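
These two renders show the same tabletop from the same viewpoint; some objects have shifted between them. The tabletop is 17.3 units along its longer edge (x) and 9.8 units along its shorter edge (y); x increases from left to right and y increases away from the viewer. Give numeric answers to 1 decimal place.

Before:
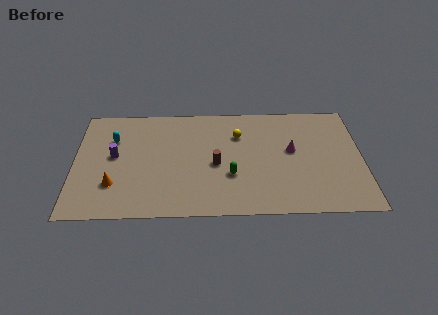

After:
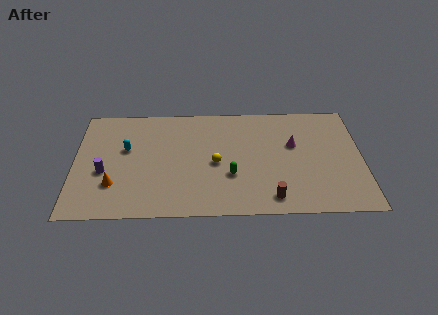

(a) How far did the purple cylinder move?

1.5

From (2.4, 5.3) to (1.8, 3.9), the purple cylinder covered √(0.6² + 1.4²) ≈ 1.5 units.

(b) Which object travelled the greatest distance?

the brown cylinder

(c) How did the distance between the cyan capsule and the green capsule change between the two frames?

-1.1

Before: roughly 7.9 units apart; after: 6.8. That's 1.1 units closer together.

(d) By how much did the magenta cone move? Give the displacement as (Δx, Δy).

(0.1, 0.5)

The magenta cone was at about (13.1, 5.5) and moved to about (13.2, 6.0).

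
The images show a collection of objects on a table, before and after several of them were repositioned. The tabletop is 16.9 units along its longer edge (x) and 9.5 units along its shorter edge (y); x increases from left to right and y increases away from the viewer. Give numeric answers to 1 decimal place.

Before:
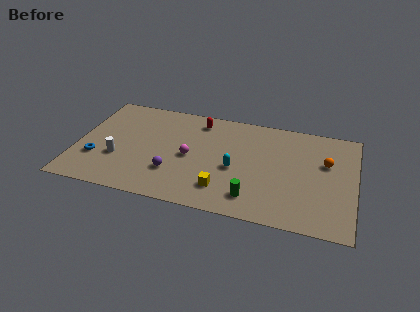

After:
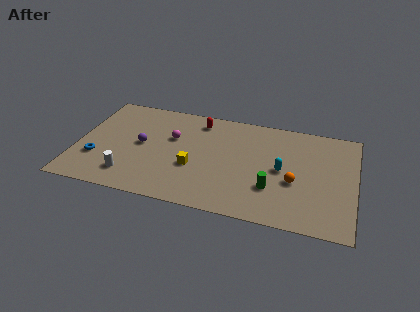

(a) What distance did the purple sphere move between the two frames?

3.0

From (6.0, 2.8) to (3.9, 4.9), the purple sphere covered √(2.1² + 2.1²) ≈ 3.0 units.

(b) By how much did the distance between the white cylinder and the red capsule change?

+0.6

Before: roughly 6.6 units apart; after: 7.2. That's 0.6 units further apart.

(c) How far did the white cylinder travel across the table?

1.6

The white cylinder moved from about (2.6, 3.3) to (3.4, 1.9), a distance of √(0.8² + 1.4²) ≈ 1.6.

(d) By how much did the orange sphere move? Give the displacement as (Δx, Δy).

(-1.8, -2.2)

The orange sphere started near (15.1, 6.0) and ended near (13.3, 3.8).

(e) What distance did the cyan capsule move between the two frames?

2.9

From (9.7, 4.1) to (12.5, 4.7), the cyan capsule covered √(2.8² + 0.6²) ≈ 2.9 units.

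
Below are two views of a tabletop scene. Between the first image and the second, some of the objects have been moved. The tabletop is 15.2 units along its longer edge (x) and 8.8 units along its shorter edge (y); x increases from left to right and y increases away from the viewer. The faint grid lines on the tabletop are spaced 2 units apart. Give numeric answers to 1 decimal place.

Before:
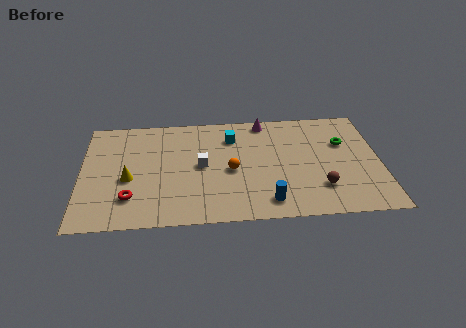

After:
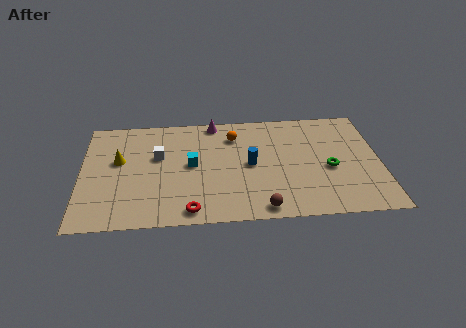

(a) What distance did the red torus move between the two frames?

3.2

The red torus moved from about (2.5, 2.2) to (5.5, 1.0), a distance of √(3.0² + 1.2²) ≈ 3.2.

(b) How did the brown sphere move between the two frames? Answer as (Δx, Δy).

(-3.0, -1.4)

The brown sphere was at about (12.1, 2.3) and moved to about (9.1, 0.9).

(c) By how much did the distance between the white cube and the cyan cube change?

-0.8

They were about 2.7 units apart before and 1.9 after — 0.8 units closer together.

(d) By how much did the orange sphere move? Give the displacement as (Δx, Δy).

(0.2, 2.8)

The orange sphere started near (7.6, 4.0) and ended near (7.8, 6.8).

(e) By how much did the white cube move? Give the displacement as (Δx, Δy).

(-2.2, 0.9)

From the two frames, the white cube sits at roughly (6.1, 4.5) before and (3.9, 5.4) after.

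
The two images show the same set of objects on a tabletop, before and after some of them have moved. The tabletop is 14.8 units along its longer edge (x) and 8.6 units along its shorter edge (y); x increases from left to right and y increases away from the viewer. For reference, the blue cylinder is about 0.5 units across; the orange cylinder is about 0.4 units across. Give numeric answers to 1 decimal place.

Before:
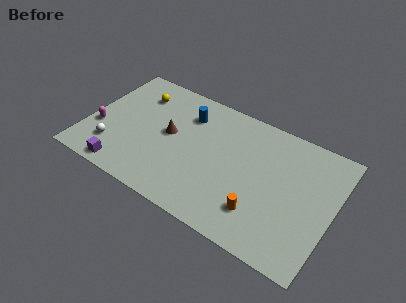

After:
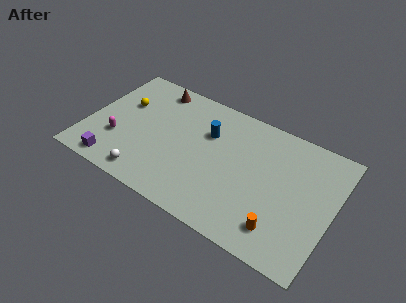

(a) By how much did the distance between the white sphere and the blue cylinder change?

-0.3

The distance was about 5.9 in the first image and 5.6 in the second, so they moved 0.3 units closer together.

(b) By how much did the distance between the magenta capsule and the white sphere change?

+1.3

The distance was about 1.4 in the first image and 2.7 in the second, so they moved 1.3 units further apart.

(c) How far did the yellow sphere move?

1.3

From (2.6, 6.6) to (1.9, 5.5), the yellow sphere covered √(0.7² + 1.1²) ≈ 1.3 units.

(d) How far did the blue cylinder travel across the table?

1.6

From (5.7, 6.5) to (7.1, 5.8), the blue cylinder covered √(1.4² + 0.7²) ≈ 1.6 units.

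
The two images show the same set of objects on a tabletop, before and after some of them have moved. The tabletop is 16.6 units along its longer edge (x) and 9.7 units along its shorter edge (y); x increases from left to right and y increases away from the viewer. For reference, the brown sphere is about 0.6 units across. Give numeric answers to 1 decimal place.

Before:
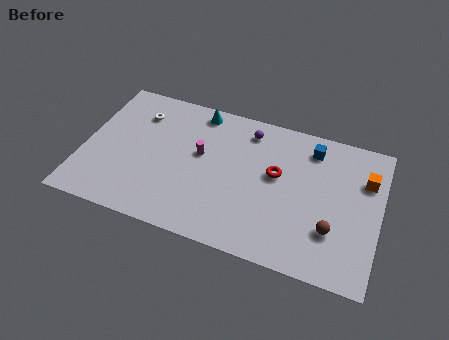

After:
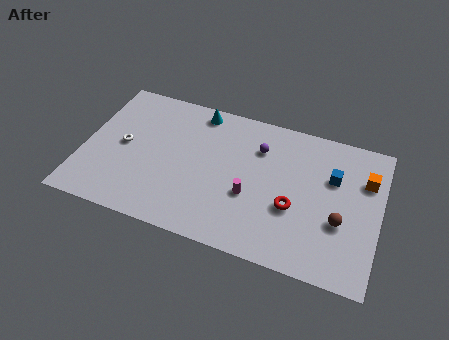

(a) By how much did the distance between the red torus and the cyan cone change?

+2.0

The distance was about 5.6 in the first image and 7.6 in the second, so they moved 2.0 units further apart.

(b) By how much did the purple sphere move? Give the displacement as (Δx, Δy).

(0.7, -1.0)

The purple sphere was at about (9.0, 8.1) and moved to about (9.7, 7.1).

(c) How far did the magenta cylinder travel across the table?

3.6

The magenta cylinder moved from about (6.5, 5.6) to (9.5, 3.7), a distance of √(3.0² + 1.9²) ≈ 3.6.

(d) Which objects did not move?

the orange cube and the cyan cone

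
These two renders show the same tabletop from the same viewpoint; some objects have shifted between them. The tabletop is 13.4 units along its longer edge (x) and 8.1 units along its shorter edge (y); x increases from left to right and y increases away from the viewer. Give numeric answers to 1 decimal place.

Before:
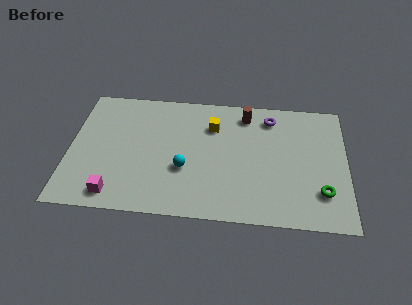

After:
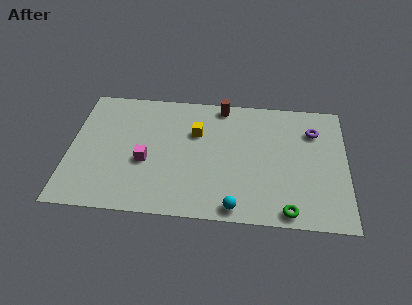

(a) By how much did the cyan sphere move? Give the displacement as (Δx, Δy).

(2.5, -2.2)

From the two frames, the cyan sphere sits at roughly (5.6, 3.0) before and (8.1, 0.8) after.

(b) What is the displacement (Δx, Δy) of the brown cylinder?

(-1.2, 0.5)

From the two frames, the brown cylinder sits at roughly (8.5, 6.8) before and (7.3, 7.3) after.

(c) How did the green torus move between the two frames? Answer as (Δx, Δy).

(-1.6, -1.3)

The green torus started near (12.2, 2.1) and ended near (10.6, 0.8).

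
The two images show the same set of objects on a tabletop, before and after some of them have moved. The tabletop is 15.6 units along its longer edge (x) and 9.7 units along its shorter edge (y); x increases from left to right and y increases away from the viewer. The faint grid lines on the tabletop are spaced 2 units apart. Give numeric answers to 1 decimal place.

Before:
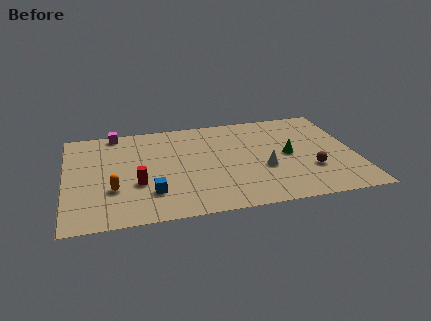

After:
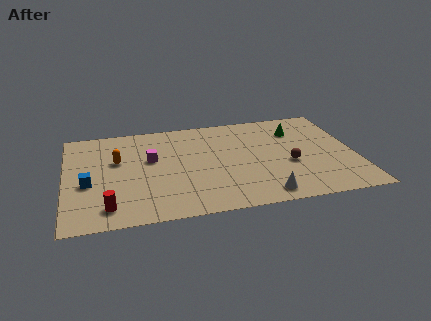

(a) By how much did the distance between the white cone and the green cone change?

+4.6

The distance was about 1.8 in the first image and 6.4 in the second, so they moved 4.6 units further apart.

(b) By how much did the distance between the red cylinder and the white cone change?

+1.4

Before: roughly 6.8 units apart; after: 8.2. That's 1.4 units further apart.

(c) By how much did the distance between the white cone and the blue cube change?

+3.4

They were about 6.2 units apart before and 9.6 after — 3.4 units further apart.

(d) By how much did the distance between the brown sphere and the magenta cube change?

-4.2

They were about 11.8 units apart before and 7.6 after — 4.2 units closer together.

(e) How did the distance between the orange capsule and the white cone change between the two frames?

+0.9

They were about 8.1 units apart before and 9.0 after — 0.9 units further apart.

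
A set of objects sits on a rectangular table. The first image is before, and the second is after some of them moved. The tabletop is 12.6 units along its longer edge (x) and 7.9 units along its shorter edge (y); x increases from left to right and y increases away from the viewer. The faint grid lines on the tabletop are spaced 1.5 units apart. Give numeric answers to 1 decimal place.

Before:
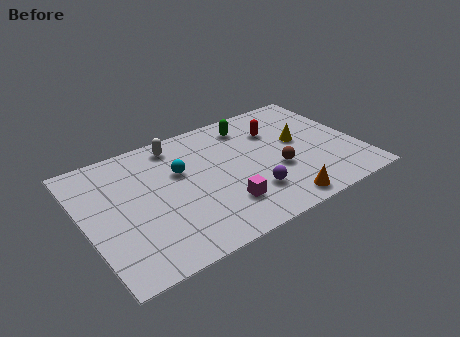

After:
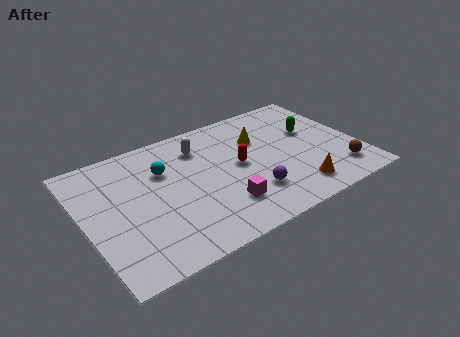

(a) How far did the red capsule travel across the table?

2.5

From (9.1, 5.6) to (7.1, 4.1), the red capsule covered √(2.0² + 1.5²) ≈ 2.5 units.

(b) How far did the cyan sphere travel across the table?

0.8

From (4.5, 5.0) to (3.8, 5.4), the cyan sphere covered √(0.7² + 0.4²) ≈ 0.8 units.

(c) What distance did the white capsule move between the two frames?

1.2

From (4.6, 6.8) to (5.6, 6.1), the white capsule covered √(1.0² + 0.7²) ≈ 1.2 units.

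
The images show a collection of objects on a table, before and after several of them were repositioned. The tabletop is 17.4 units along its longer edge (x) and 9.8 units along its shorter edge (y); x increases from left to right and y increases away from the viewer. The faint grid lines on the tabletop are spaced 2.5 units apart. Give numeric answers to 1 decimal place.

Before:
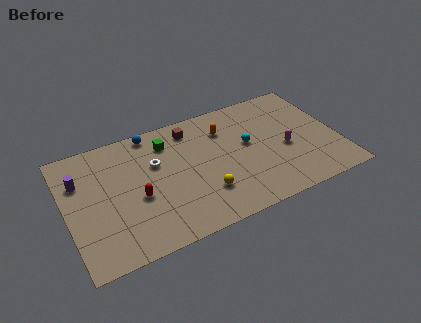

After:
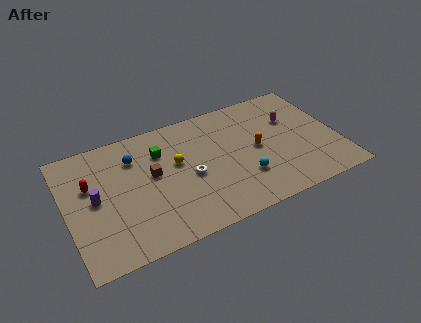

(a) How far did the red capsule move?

3.5

From (4.4, 4.1) to (1.6, 6.2), the red capsule covered √(2.8² + 2.1²) ≈ 3.5 units.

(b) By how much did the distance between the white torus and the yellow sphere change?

-2.9

Before: roughly 4.5 units apart; after: 1.6. That's 2.9 units closer together.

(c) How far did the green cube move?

0.8

From (6.7, 7.7) to (6.2, 7.1), the green cube covered √(0.5² + 0.6²) ≈ 0.8 units.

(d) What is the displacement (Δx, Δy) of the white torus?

(2.0, -1.9)

The white torus was at about (5.8, 6.3) and moved to about (7.8, 4.4).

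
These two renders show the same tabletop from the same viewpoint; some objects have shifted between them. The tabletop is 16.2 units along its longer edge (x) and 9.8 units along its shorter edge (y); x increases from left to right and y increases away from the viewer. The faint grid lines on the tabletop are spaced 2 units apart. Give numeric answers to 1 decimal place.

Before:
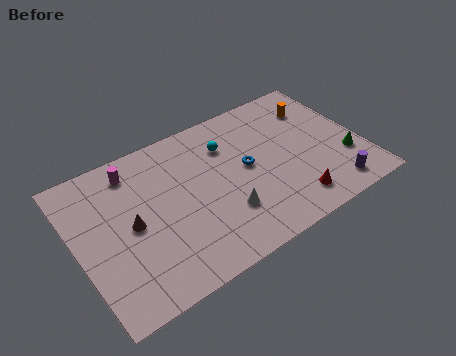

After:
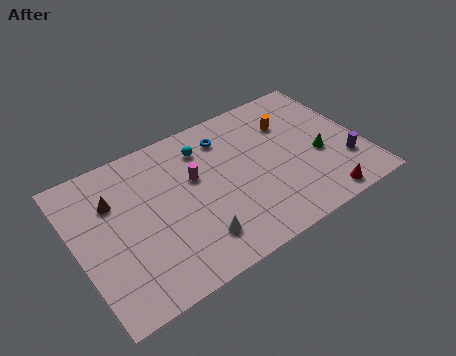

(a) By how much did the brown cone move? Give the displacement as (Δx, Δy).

(-0.7, 2.0)

The brown cone was at about (3.0, 4.8) and moved to about (2.3, 6.8).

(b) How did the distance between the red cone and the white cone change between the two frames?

+3.2

The distance was about 3.9 in the first image and 7.1 in the second, so they moved 3.2 units further apart.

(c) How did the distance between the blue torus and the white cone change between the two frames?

+3.4

Before: roughly 2.9 units apart; after: 6.3. That's 3.4 units further apart.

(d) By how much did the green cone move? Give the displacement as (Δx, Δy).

(-1.4, 0.9)

From the two frames, the green cone sits at roughly (15.1, 3.1) before and (13.7, 4.0) after.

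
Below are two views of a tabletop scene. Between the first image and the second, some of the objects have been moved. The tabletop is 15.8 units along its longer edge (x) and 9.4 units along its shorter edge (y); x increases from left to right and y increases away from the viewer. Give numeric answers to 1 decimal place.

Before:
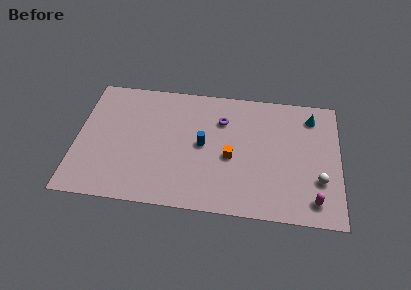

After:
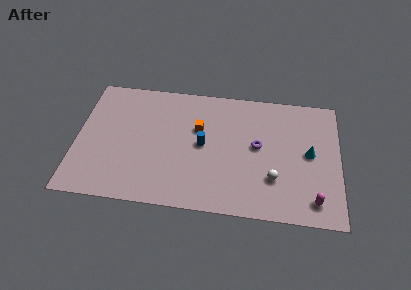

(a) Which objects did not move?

the magenta capsule and the blue cylinder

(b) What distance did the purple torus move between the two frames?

2.8

The purple torus was near (8.7, 6.8) before and (10.9, 5.1) after, so it travelled √(2.2² + 1.7²) ≈ 2.8 units.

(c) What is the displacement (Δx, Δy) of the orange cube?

(-2.0, 1.9)

The orange cube was at about (9.3, 4.1) and moved to about (7.3, 6.0).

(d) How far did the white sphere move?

2.7

The white sphere moved from about (14.6, 3.0) to (11.9, 2.8), a distance of √(2.7² + 0.2²) ≈ 2.7.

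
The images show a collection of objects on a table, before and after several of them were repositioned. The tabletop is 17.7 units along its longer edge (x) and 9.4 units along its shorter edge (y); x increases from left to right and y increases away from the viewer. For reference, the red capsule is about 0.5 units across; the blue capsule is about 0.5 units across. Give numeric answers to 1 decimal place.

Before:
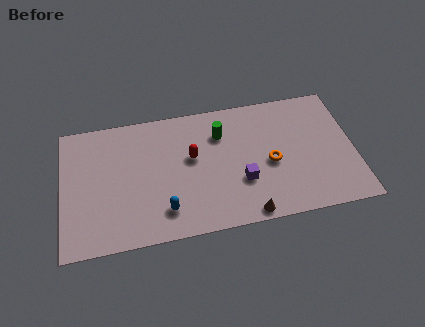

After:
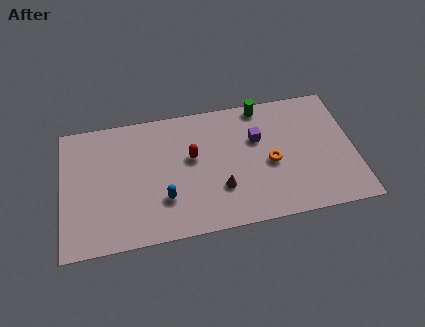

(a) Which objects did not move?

the red capsule and the orange torus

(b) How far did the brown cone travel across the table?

2.6

From (11.0, 0.8) to (9.5, 2.9), the brown cone covered √(1.5² + 2.1²) ≈ 2.6 units.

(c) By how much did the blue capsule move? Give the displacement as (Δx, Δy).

(0.0, 0.8)

The blue capsule was at about (6.1, 2.0) and moved to about (6.1, 2.8).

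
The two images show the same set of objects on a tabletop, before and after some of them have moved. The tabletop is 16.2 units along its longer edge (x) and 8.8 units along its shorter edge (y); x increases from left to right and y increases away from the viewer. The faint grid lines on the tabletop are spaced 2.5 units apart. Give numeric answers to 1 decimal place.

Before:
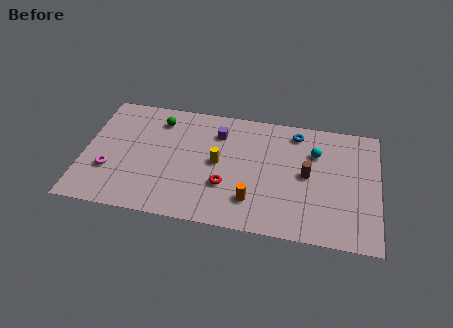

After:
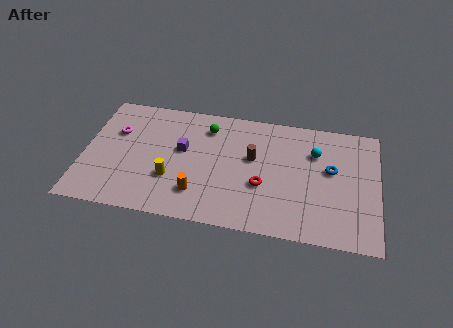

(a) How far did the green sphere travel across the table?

2.7

From (4.0, 7.1) to (6.7, 7.0), the green sphere covered √(2.7² + 0.1²) ≈ 2.7 units.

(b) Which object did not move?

the cyan sphere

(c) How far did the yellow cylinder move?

3.0

From (7.4, 4.5) to (4.9, 2.9), the yellow cylinder covered √(2.5² + 1.6²) ≈ 3.0 units.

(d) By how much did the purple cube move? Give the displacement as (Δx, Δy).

(-1.9, -1.6)

The purple cube was at about (7.3, 6.7) and moved to about (5.4, 5.1).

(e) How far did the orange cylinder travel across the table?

3.0

The orange cylinder was near (9.4, 2.1) before and (6.4, 2.1) after, so it travelled √(3.0² + 0.0²) ≈ 3.0 units.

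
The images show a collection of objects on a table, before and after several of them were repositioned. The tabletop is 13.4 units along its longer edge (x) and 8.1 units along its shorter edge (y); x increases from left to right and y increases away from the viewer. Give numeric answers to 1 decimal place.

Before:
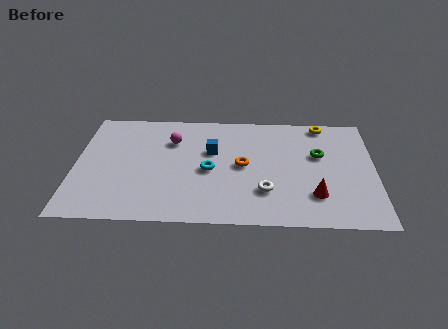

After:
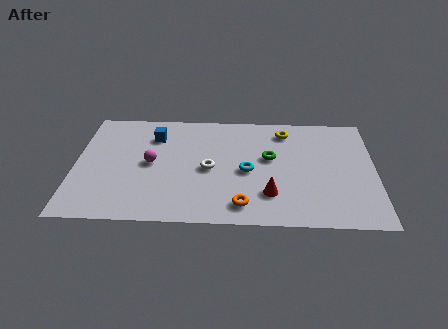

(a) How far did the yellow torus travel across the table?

1.8

The yellow torus was near (11.1, 7.3) before and (9.4, 6.7) after, so it travelled √(1.7² + 0.6²) ≈ 1.8 units.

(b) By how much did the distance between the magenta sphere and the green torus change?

-1.3

They were about 6.6 units apart before and 5.3 after — 1.3 units closer together.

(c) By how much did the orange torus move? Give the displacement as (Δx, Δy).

(0.0, -2.8)

From the two frames, the orange torus sits at roughly (7.5, 4.1) before and (7.5, 1.3) after.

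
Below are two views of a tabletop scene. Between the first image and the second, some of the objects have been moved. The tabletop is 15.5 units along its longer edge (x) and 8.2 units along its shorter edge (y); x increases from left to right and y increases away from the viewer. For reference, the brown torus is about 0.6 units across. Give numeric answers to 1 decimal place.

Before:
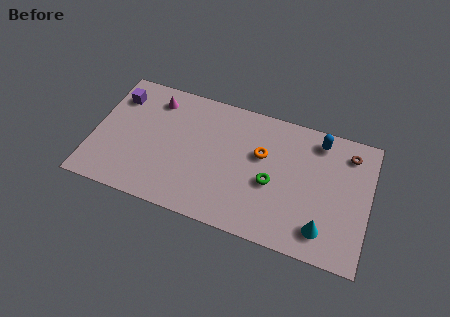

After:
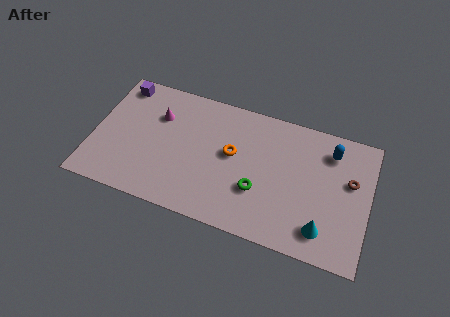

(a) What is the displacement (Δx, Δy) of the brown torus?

(0.2, -1.7)

The brown torus was at about (14.2, 6.7) and moved to about (14.4, 5.0).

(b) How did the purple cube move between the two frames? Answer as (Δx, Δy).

(0.1, 0.8)

The purple cube started near (1.1, 6.3) and ended near (1.2, 7.1).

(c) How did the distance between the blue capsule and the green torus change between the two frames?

+1.1

The distance was about 4.2 in the first image and 5.3 in the second, so they moved 1.1 units further apart.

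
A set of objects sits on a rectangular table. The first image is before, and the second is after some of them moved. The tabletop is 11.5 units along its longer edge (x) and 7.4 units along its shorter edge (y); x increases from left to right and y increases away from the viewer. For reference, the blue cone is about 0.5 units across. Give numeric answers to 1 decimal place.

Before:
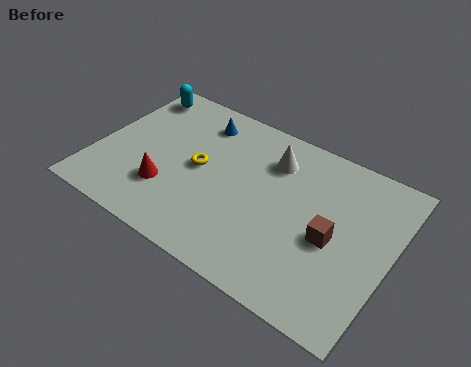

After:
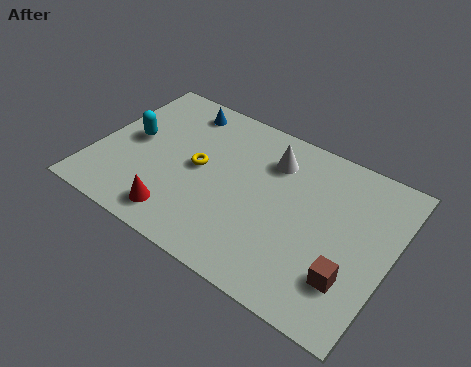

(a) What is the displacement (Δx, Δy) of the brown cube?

(0.9, -1.3)

The brown cube was at about (9.3, 3.3) and moved to about (10.2, 2.0).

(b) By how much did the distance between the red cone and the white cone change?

+0.3

The distance was about 5.0 in the first image and 5.3 in the second, so they moved 0.3 units further apart.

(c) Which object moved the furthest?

the cyan capsule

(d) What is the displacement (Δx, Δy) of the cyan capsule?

(0.4, -2.4)

From the two frames, the cyan capsule sits at roughly (0.9, 6.3) before and (1.3, 3.9) after.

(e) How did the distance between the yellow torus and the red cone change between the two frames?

+0.7

The distance was about 1.9 in the first image and 2.6 in the second, so they moved 0.7 units further apart.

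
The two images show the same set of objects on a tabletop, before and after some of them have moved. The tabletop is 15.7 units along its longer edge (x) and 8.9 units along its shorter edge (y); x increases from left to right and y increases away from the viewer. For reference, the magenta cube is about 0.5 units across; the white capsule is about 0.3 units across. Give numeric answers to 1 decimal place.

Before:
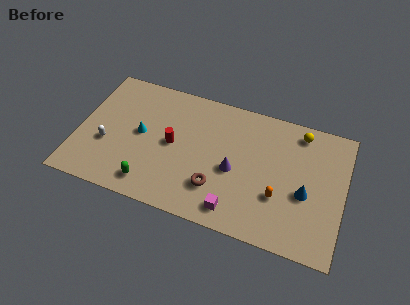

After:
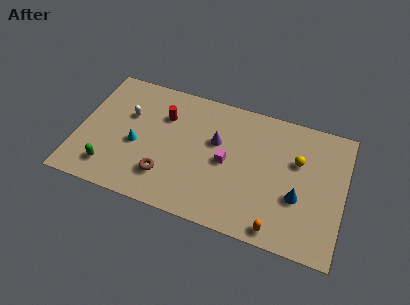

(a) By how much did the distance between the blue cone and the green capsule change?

+1.9

The distance was about 9.2 in the first image and 11.1 in the second, so they moved 1.9 units further apart.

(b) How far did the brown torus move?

3.0

The brown torus moved from about (8.4, 2.4) to (5.4, 2.2), a distance of √(3.0² + 0.2²) ≈ 3.0.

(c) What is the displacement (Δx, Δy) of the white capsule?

(1.0, 2.4)

The white capsule was at about (1.8, 3.3) and moved to about (2.8, 5.7).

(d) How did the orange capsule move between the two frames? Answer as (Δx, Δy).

(0.1, -2.1)

From the two frames, the orange capsule sits at roughly (12.0, 3.0) before and (12.1, 0.9) after.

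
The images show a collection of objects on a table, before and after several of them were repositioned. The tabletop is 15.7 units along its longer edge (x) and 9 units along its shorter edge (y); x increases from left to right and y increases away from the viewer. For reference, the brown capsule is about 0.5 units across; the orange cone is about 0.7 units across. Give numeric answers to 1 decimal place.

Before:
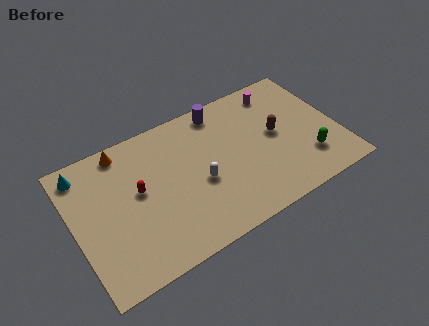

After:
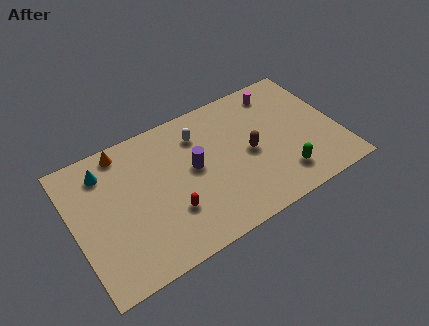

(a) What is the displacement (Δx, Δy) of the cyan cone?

(1.2, -0.5)

The cyan cone started near (0.9, 7.7) and ended near (2.1, 7.2).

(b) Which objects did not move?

the orange cone and the magenta cylinder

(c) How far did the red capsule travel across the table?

2.7

From (3.8, 5.0) to (5.4, 2.8), the red capsule covered √(1.6² + 2.2²) ≈ 2.7 units.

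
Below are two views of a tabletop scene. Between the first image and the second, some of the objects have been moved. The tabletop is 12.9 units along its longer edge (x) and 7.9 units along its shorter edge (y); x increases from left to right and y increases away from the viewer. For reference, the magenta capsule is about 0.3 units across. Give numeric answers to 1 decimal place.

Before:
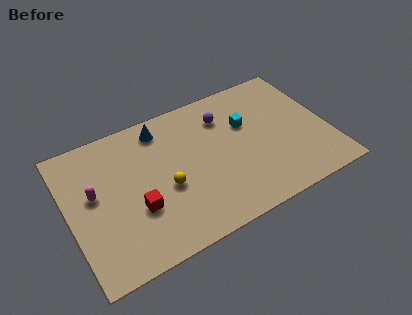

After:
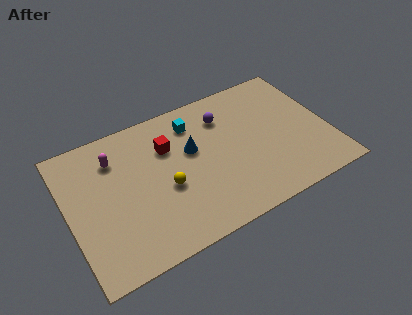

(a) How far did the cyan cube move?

2.8

The cyan cube was near (9.0, 5.1) before and (6.5, 6.3) after, so it travelled √(2.5² + 1.2²) ≈ 2.8 units.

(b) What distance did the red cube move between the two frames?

3.3

The red cube was near (3.2, 2.8) before and (5.1, 5.5) after, so it travelled √(1.9² + 2.7²) ≈ 3.3 units.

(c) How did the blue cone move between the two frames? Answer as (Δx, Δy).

(1.3, -1.9)

The blue cone started near (4.9, 6.7) and ended near (6.2, 4.8).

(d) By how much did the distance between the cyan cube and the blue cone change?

-2.9

The distance was about 4.4 in the first image and 1.5 in the second, so they moved 2.9 units closer together.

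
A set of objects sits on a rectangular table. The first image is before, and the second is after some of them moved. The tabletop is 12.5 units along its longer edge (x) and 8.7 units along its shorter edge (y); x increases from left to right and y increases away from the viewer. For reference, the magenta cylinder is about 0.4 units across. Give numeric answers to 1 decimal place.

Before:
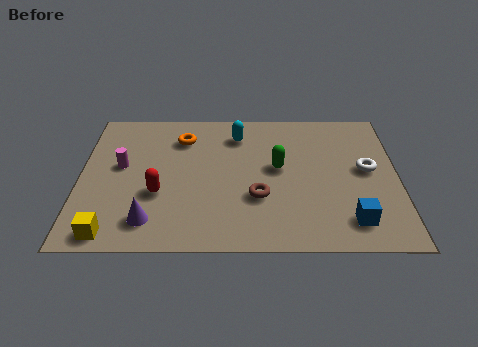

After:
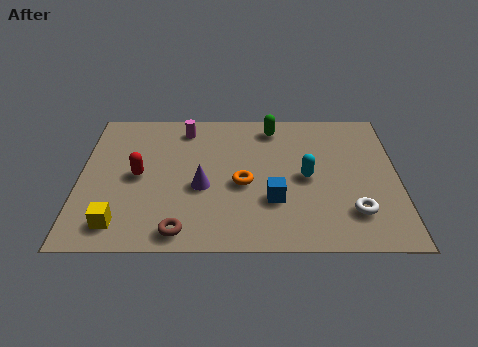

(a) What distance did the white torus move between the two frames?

2.7

From (11.3, 4.7) to (10.7, 2.1), the white torus covered √(0.6² + 2.6²) ≈ 2.7 units.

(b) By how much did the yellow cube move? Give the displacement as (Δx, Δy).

(0.3, 0.5)

The yellow cube was at about (1.3, 0.9) and moved to about (1.6, 1.4).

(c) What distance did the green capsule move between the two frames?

2.6

The green capsule moved from about (7.8, 4.8) to (7.6, 7.4), a distance of √(0.2² + 2.6²) ≈ 2.6.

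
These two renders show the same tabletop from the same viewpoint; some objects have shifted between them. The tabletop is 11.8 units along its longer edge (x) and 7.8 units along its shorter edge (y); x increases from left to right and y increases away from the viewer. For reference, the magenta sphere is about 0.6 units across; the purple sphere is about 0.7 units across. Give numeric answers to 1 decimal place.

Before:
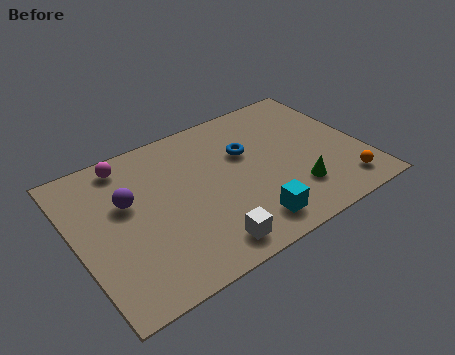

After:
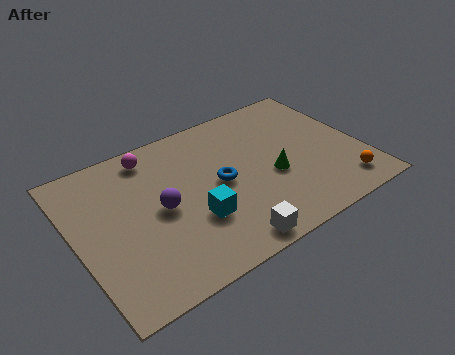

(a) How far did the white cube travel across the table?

0.9

The white cube moved from about (4.8, 1.1) to (5.6, 0.8), a distance of √(0.8² + 0.3²) ≈ 0.9.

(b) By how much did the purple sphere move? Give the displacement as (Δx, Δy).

(1.2, -1.0)

From the two frames, the purple sphere sits at roughly (2.2, 4.8) before and (3.4, 3.8) after.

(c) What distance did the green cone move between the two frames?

1.4

The green cone moved from about (8.7, 2.0) to (8.0, 3.2), a distance of √(0.7² + 1.2²) ≈ 1.4.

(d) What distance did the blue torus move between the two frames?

1.7

The blue torus was near (7.2, 5.0) before and (5.9, 3.9) after, so it travelled √(1.3² + 1.1²) ≈ 1.7 units.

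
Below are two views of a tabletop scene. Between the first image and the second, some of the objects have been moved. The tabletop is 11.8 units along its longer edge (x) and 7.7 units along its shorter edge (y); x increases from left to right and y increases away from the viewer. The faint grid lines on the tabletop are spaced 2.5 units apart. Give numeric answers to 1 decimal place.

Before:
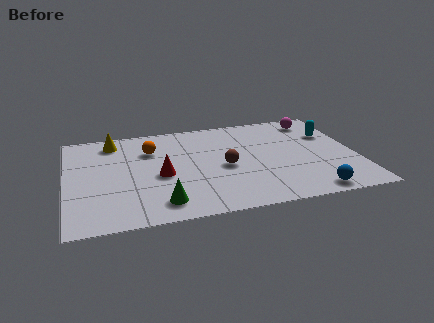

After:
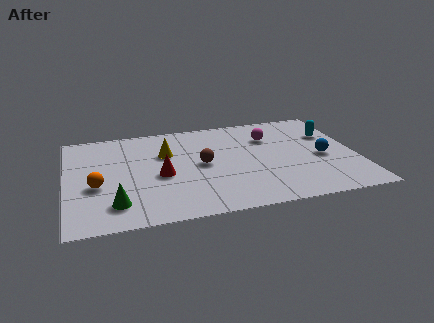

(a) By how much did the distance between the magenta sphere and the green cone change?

-0.9

They were about 8.5 units apart before and 7.6 after — 0.9 units closer together.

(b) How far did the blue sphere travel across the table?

2.7

The blue sphere was near (9.7, 0.8) before and (10.4, 3.4) after, so it travelled √(0.7² + 2.6²) ≈ 2.7 units.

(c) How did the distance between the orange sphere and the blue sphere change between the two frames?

+1.4

Before: roughly 7.8 units apart; after: 9.2. That's 1.4 units further apart.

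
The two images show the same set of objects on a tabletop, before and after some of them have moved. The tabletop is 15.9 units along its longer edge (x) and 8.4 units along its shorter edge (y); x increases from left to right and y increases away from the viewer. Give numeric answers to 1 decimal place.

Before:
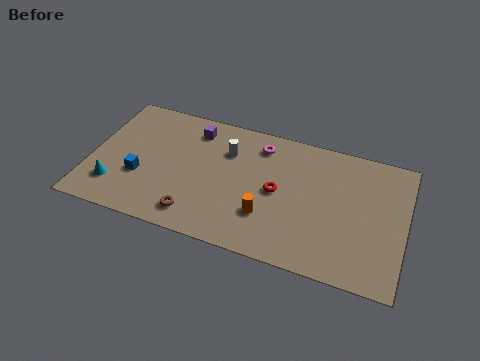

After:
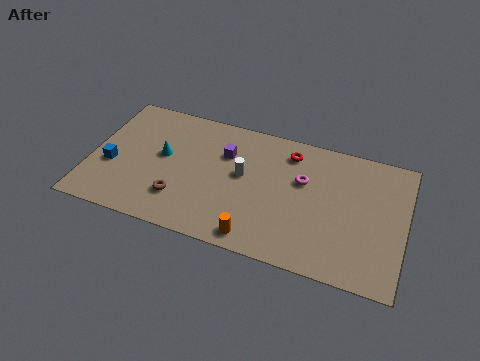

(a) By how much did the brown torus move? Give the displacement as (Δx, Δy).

(-0.9, 0.8)

From the two frames, the brown torus sits at roughly (5.6, 1.4) before and (4.7, 2.2) after.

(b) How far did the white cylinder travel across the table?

1.6

The white cylinder moved from about (6.8, 6.0) to (7.7, 4.7), a distance of √(0.9² + 1.3²) ≈ 1.6.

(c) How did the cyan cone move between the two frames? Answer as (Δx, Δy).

(2.2, 2.7)

The cyan cone was at about (1.4, 2.0) and moved to about (3.6, 4.7).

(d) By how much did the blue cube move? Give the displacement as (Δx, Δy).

(-1.5, 0.3)

From the two frames, the blue cube sits at roughly (2.6, 3.0) before and (1.1, 3.3) after.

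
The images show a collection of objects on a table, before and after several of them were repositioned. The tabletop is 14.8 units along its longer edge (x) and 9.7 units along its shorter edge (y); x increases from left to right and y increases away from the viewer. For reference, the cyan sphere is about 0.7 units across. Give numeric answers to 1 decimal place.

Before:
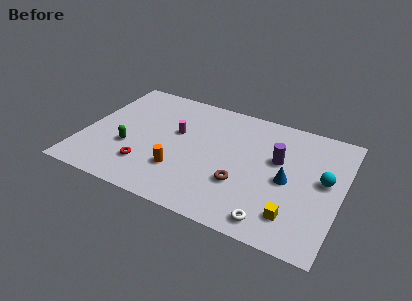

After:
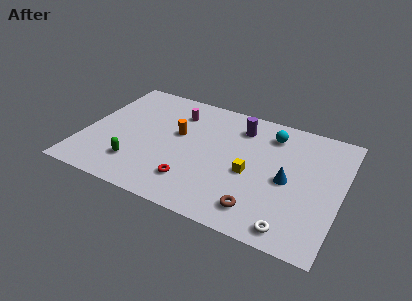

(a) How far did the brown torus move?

1.9

From (9.3, 3.2) to (10.5, 1.7), the brown torus covered √(1.2² + 1.5²) ≈ 1.9 units.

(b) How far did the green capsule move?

1.3

The green capsule was near (2.7, 3.5) before and (3.3, 2.3) after, so it travelled √(0.6² + 1.2²) ≈ 1.3 units.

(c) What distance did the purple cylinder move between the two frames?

3.0

The purple cylinder moved from about (11.1, 5.9) to (8.7, 7.7), a distance of √(2.4² + 1.8²) ≈ 3.0.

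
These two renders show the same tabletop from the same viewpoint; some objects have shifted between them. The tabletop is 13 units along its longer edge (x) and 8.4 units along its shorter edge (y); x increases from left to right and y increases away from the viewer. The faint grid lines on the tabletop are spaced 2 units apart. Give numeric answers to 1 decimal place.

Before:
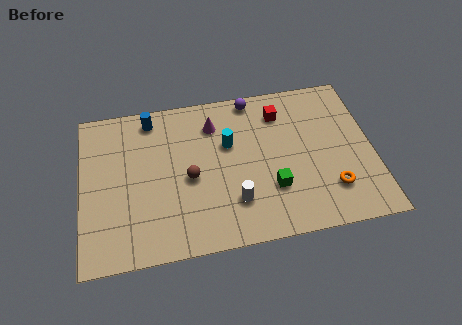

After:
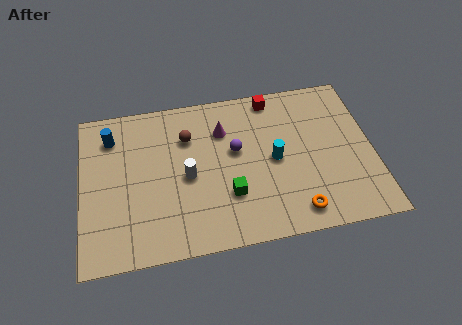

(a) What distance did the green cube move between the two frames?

1.9

The green cube moved from about (8.4, 2.6) to (6.5, 2.6), a distance of √(1.9² + 0.0²) ≈ 1.9.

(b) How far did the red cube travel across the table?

0.9

From (9.0, 6.6) to (8.7, 7.5), the red cube covered √(0.3² + 0.9²) ≈ 0.9 units.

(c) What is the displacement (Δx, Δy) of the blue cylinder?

(-1.8, -0.7)

From the two frames, the blue cylinder sits at roughly (3.2, 7.3) before and (1.4, 6.6) after.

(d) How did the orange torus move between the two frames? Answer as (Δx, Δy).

(-1.6, -0.9)

From the two frames, the orange torus sits at roughly (11.0, 2.1) before and (9.4, 1.2) after.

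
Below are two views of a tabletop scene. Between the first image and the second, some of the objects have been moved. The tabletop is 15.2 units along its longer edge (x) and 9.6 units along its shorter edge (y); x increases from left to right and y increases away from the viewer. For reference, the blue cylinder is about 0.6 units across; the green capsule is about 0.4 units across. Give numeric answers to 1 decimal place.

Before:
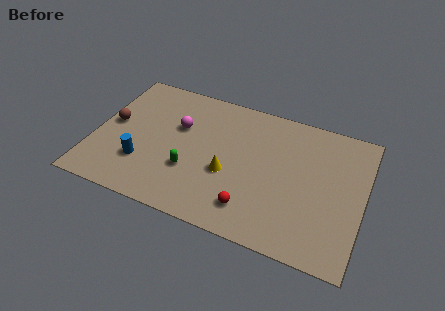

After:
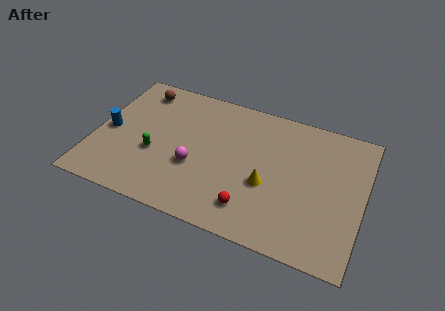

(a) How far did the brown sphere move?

3.2

The brown sphere moved from about (0.9, 5.1) to (2.1, 8.1), a distance of √(1.2² + 3.0²) ≈ 3.2.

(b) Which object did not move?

the red sphere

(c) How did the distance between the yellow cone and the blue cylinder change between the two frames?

+4.2

Before: roughly 4.9 units apart; after: 9.1. That's 4.2 units further apart.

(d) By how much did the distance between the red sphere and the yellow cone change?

-0.4

The distance was about 2.4 in the first image and 2.0 in the second, so they moved 0.4 units closer together.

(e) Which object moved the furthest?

the brown sphere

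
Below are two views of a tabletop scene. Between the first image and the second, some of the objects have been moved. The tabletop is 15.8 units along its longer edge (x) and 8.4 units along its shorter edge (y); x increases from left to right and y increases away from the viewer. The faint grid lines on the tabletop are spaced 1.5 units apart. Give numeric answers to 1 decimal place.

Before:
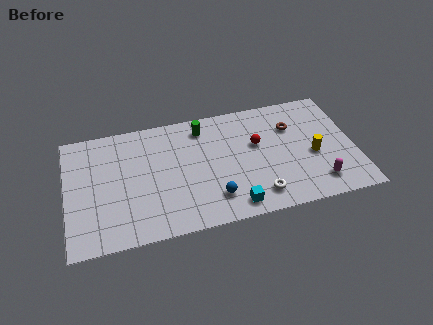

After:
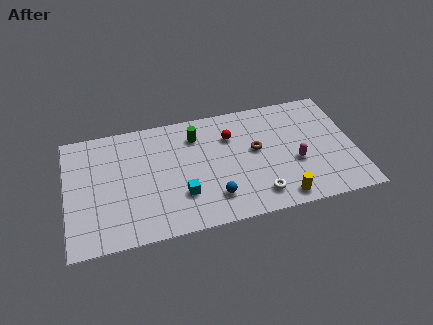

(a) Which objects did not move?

the blue sphere and the white torus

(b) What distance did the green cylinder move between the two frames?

0.6

The green cylinder moved from about (7.6, 7.0) to (7.2, 6.5), a distance of √(0.4² + 0.5²) ≈ 0.6.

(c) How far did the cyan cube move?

3.0

The cyan cube moved from about (8.9, 1.1) to (6.2, 2.5), a distance of √(2.7² + 1.4²) ≈ 3.0.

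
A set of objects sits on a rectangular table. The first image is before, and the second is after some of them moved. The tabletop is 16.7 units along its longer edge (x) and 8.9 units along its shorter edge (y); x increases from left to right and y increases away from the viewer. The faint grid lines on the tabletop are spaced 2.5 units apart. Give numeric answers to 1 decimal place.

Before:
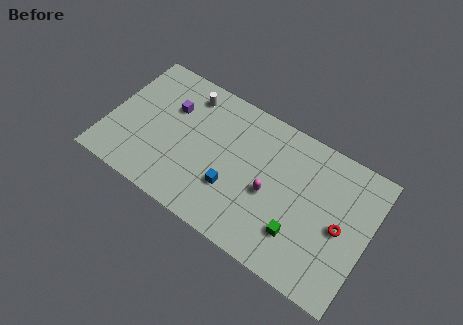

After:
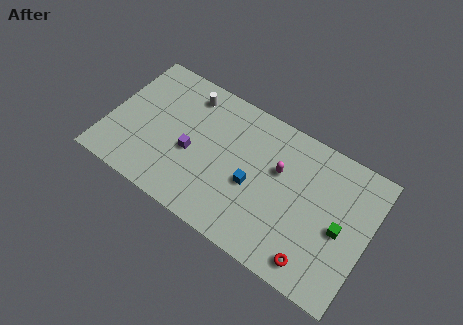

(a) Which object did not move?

the white cylinder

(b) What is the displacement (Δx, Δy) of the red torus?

(-1.2, -2.9)

The red torus was at about (15.0, 4.2) and moved to about (13.8, 1.3).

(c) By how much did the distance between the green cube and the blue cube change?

+1.2

The distance was about 4.4 in the first image and 5.6 in the second, so they moved 1.2 units further apart.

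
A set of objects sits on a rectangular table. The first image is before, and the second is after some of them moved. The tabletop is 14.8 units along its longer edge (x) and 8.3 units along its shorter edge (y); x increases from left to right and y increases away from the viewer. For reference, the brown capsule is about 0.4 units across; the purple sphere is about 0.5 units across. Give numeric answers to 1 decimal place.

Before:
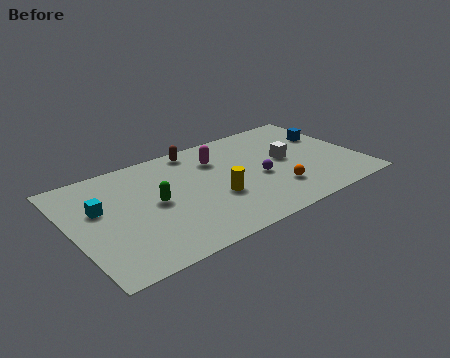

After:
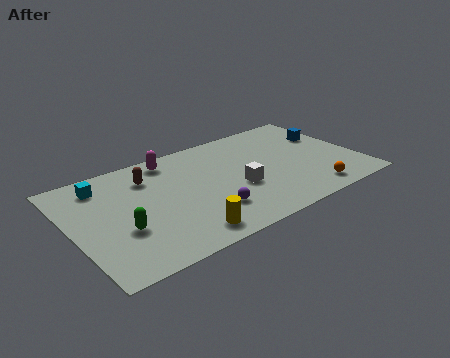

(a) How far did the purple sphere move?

3.2

The purple sphere was near (9.6, 3.6) before and (6.7, 2.2) after, so it travelled √(2.9² + 1.4²) ≈ 3.2 units.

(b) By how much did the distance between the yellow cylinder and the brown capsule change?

+0.9

Before: roughly 4.3 units apart; after: 5.2. That's 0.9 units further apart.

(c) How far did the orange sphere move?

2.0

The orange sphere was near (10.2, 2.2) before and (11.9, 1.2) after, so it travelled √(1.7² + 1.0²) ≈ 2.0 units.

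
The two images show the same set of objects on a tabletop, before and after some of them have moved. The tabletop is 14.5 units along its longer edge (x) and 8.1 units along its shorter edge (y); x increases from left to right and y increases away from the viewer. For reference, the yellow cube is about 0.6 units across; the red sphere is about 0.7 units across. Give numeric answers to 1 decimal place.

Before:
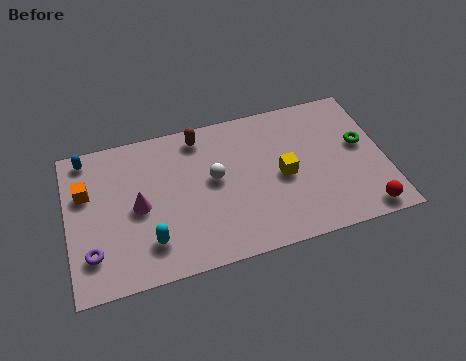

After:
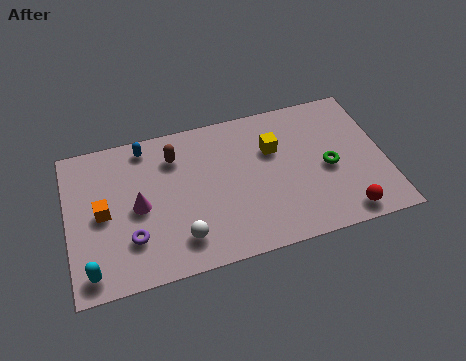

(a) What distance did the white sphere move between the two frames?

3.3

The white sphere moved from about (6.7, 4.5) to (5.0, 1.7), a distance of √(1.7² + 2.8²) ≈ 3.3.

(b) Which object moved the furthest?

the white sphere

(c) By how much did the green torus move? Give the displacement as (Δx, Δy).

(-1.6, -0.9)

From the two frames, the green torus sits at roughly (13.5, 4.6) before and (11.9, 3.7) after.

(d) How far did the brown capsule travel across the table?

1.4

From (6.2, 7.0) to (5.0, 6.2), the brown capsule covered √(1.2² + 0.8²) ≈ 1.4 units.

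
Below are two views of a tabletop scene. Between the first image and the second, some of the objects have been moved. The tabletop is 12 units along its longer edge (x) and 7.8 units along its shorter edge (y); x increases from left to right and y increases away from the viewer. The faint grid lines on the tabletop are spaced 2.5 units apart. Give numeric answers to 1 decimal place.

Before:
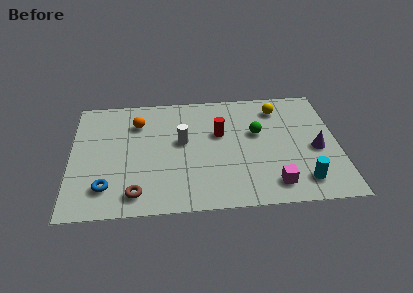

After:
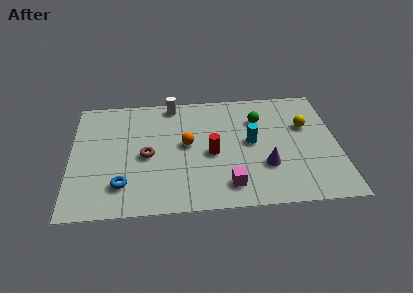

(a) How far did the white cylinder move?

2.6

The white cylinder was near (5.0, 4.4) before and (4.6, 7.0) after, so it travelled √(0.4² + 2.6²) ≈ 2.6 units.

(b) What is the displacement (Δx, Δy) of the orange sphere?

(2.2, -1.6)

The orange sphere started near (3.0, 5.8) and ended near (5.2, 4.2).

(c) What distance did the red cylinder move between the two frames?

1.4

The red cylinder was near (6.7, 4.8) before and (6.3, 3.5) after, so it travelled √(0.4² + 1.3²) ≈ 1.4 units.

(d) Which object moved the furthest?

the cyan cylinder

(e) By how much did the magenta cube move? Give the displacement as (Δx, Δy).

(-2.0, 0.1)

The magenta cube was at about (9.0, 1.3) and moved to about (7.0, 1.4).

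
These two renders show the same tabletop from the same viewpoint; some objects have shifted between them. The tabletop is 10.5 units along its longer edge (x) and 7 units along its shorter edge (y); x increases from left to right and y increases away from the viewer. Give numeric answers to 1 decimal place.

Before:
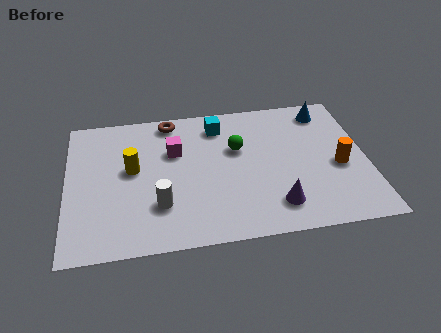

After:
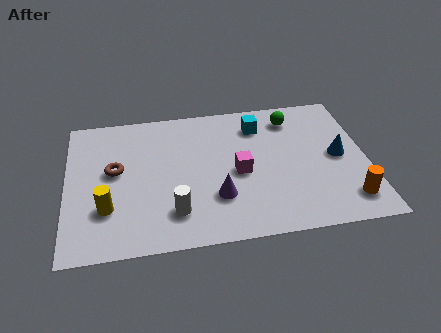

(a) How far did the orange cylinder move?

1.7

From (9.5, 3.0) to (9.7, 1.3), the orange cylinder covered √(0.2² + 1.7²) ≈ 1.7 units.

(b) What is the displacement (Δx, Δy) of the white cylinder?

(0.5, -0.4)

The white cylinder started near (3.2, 2.0) and ended near (3.7, 1.6).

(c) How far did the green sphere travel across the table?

2.4

The green sphere was near (6.0, 4.4) before and (8.0, 5.7) after, so it travelled √(2.0² + 1.3²) ≈ 2.4 units.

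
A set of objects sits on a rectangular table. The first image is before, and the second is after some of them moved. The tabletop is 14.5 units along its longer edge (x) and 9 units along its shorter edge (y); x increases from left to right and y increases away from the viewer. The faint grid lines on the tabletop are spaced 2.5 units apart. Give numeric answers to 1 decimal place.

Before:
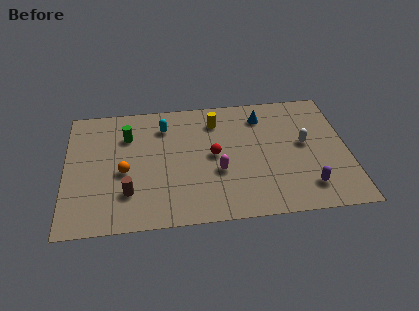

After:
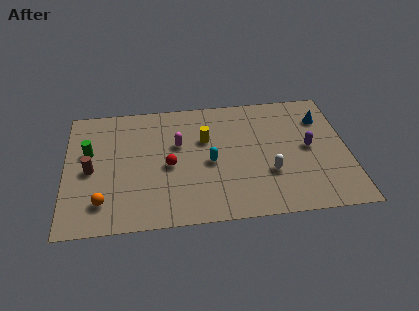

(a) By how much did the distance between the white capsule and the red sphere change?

+0.5

Before: roughly 4.7 units apart; after: 5.2. That's 0.5 units further apart.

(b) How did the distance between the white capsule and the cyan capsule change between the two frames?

-4.3

The distance was about 7.5 in the first image and 3.2 in the second, so they moved 4.3 units closer together.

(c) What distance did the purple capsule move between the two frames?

2.8

The purple capsule moved from about (12.3, 1.8) to (12.5, 4.6), a distance of √(0.2² + 2.8²) ≈ 2.8.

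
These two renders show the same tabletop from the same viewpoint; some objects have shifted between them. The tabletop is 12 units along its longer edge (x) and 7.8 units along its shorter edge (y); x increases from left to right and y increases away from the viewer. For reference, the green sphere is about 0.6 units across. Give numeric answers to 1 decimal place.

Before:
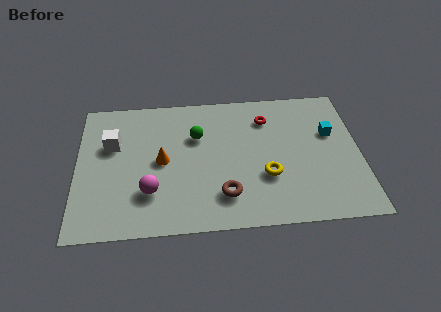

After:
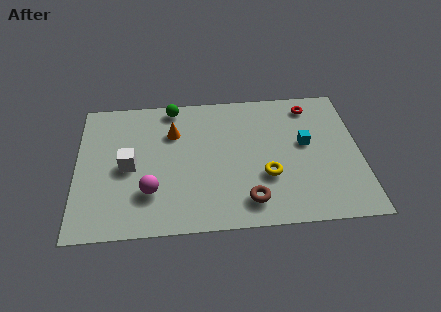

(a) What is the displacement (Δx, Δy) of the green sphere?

(-1.0, 1.8)

The green sphere was at about (5.1, 5.2) and moved to about (4.1, 7.0).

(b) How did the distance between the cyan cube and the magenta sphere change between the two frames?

-1.2

Before: roughly 8.2 units apart; after: 7.0. That's 1.2 units closer together.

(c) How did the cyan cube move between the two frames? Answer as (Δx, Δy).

(-1.1, -0.5)

The cyan cube was at about (10.8, 4.9) and moved to about (9.7, 4.4).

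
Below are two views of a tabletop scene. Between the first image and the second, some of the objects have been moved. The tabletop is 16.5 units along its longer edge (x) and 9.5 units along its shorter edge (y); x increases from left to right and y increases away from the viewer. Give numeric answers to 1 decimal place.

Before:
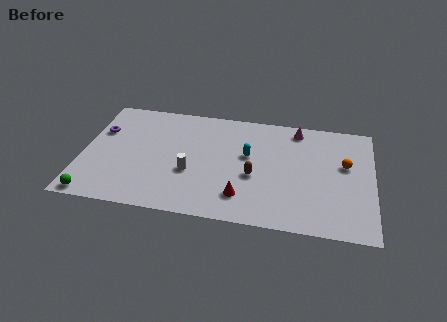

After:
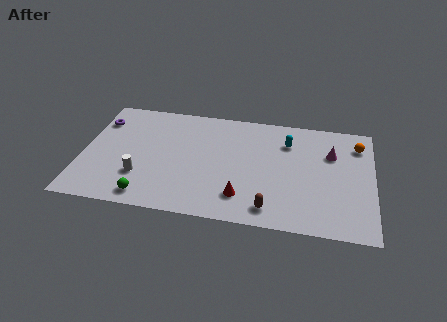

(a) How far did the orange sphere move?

1.9

The orange sphere moved from about (14.9, 5.7) to (15.6, 7.5), a distance of √(0.7² + 1.8²) ≈ 1.9.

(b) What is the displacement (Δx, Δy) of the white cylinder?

(-2.8, -0.8)

The white cylinder was at about (6.2, 3.6) and moved to about (3.4, 2.8).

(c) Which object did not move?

the red cone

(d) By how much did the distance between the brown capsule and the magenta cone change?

+1.1

The distance was about 5.0 in the first image and 6.1 in the second, so they moved 1.1 units further apart.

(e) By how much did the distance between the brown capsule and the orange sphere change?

+2.4

Before: roughly 5.4 units apart; after: 7.8. That's 2.4 units further apart.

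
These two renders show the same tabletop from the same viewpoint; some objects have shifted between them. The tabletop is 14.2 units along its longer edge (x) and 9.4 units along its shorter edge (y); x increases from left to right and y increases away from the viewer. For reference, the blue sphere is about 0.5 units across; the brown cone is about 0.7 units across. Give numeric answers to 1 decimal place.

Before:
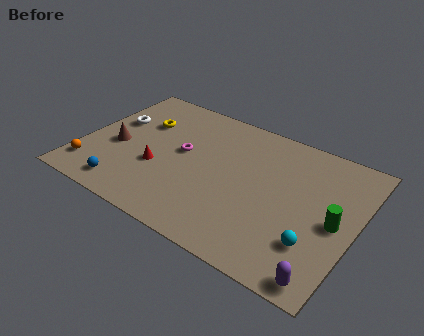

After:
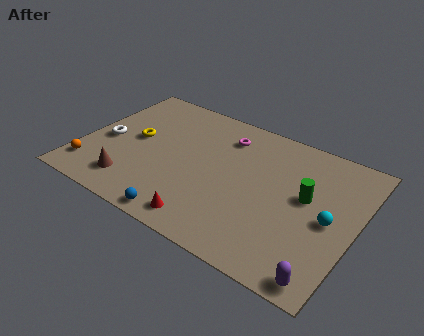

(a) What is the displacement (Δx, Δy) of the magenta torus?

(1.9, 2.2)

From the two frames, the magenta torus sits at roughly (5.1, 5.2) before and (7.0, 7.4) after.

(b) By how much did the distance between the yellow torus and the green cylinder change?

-1.7

The distance was about 10.7 in the first image and 9.0 in the second, so they moved 1.7 units closer together.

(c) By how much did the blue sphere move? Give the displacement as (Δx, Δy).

(3.2, -0.5)

The blue sphere started near (2.8, 1.3) and ended near (6.0, 0.8).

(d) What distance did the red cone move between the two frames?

3.8

The red cone moved from about (4.1, 3.5) to (7.1, 1.2), a distance of √(3.0² + 2.3²) ≈ 3.8.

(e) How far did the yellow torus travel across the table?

1.4

The yellow torus was near (2.7, 6.4) before and (2.6, 5.0) after, so it travelled √(0.1² + 1.4²) ≈ 1.4 units.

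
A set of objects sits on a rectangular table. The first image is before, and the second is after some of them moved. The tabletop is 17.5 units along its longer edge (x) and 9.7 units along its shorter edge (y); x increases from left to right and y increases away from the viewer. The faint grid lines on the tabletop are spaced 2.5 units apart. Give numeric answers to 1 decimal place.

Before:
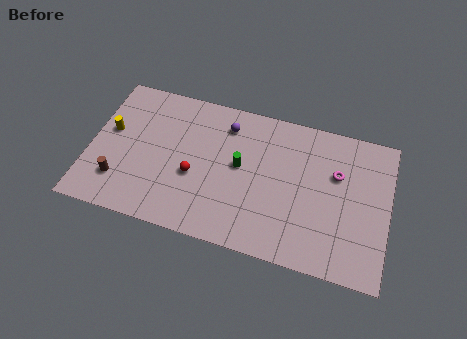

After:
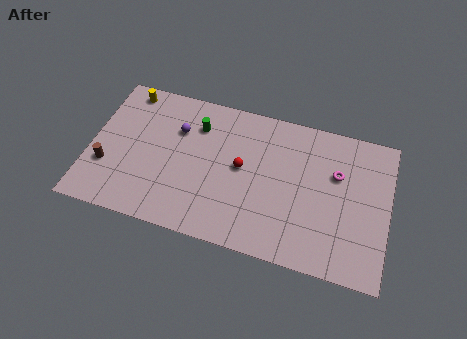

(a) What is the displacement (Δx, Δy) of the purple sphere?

(-2.8, -1.1)

The purple sphere started near (7.8, 7.8) and ended near (5.0, 6.7).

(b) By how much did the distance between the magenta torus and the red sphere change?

-2.9

They were about 8.5 units apart before and 5.6 after — 2.9 units closer together.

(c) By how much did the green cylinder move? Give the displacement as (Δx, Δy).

(-2.7, 2.0)

The green cylinder started near (8.8, 5.3) and ended near (6.1, 7.3).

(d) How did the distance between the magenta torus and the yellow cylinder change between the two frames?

-0.5

They were about 13.3 units apart before and 12.8 after — 0.5 units closer together.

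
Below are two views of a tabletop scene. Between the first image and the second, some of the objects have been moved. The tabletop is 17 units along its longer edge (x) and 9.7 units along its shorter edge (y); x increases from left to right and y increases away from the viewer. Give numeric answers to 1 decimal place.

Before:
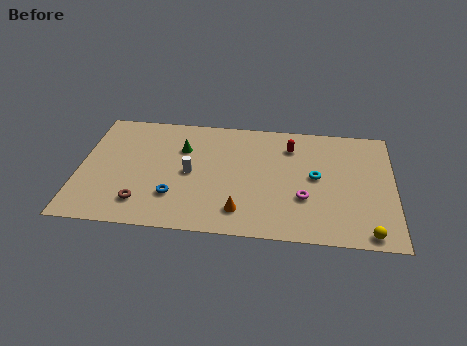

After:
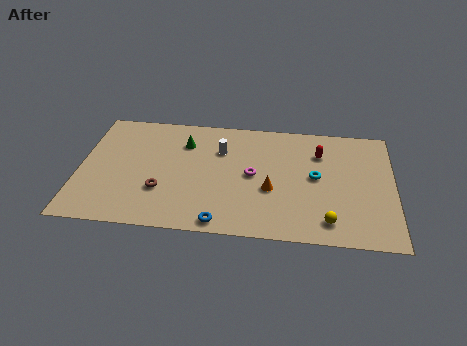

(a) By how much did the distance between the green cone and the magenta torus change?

-3.1

They were about 7.5 units apart before and 4.4 after — 3.1 units closer together.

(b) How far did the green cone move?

0.5

From (5.5, 6.7) to (5.6, 7.2), the green cone covered √(0.1² + 0.5²) ≈ 0.5 units.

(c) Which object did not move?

the cyan torus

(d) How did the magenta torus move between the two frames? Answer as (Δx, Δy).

(-2.8, 1.6)

The magenta torus was at about (12.2, 3.3) and moved to about (9.4, 4.9).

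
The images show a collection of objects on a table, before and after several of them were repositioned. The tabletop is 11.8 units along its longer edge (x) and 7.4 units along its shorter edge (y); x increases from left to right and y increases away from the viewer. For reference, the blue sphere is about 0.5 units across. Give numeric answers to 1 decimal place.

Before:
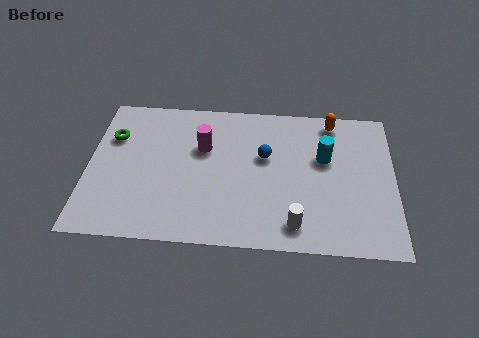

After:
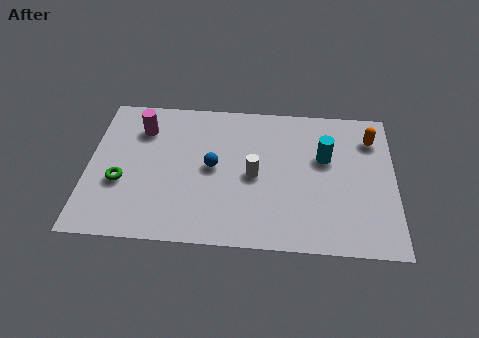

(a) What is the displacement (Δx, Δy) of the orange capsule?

(1.5, -0.8)

The orange capsule started near (9.4, 6.5) and ended near (10.9, 5.7).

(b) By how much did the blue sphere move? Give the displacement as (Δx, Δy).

(-2.0, -0.7)

From the two frames, the blue sphere sits at roughly (6.8, 4.5) before and (4.8, 3.8) after.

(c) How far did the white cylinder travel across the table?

2.8

The white cylinder moved from about (8.0, 1.2) to (6.4, 3.5), a distance of √(1.6² + 2.3²) ≈ 2.8.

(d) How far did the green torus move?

2.3

The green torus was near (0.9, 5.1) before and (1.3, 2.8) after, so it travelled √(0.4² + 2.3²) ≈ 2.3 units.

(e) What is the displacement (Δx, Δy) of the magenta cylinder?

(-2.4, 0.8)

From the two frames, the magenta cylinder sits at roughly (4.4, 4.8) before and (2.0, 5.6) after.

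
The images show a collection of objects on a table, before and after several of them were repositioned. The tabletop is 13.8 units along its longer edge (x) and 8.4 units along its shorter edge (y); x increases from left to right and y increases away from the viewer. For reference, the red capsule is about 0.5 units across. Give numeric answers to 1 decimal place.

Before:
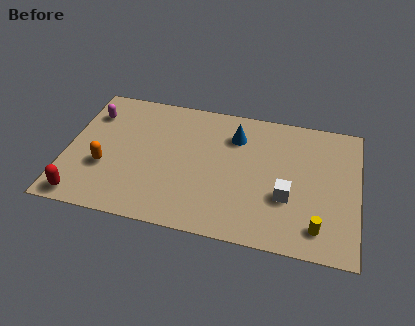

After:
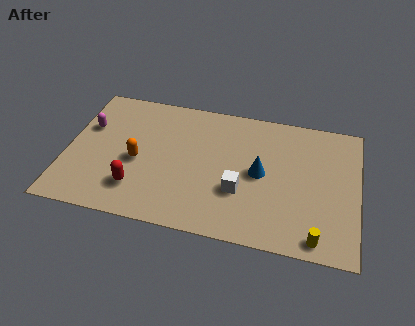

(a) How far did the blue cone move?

2.5

The blue cone was near (7.9, 6.3) before and (9.2, 4.2) after, so it travelled √(1.3² + 2.1²) ≈ 2.5 units.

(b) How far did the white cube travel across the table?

2.2

From (10.5, 3.0) to (8.3, 2.9), the white cube covered √(2.2² + 0.1²) ≈ 2.2 units.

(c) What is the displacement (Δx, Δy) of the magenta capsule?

(-0.1, -0.9)

From the two frames, the magenta capsule sits at roughly (1.0, 6.3) before and (0.9, 5.4) after.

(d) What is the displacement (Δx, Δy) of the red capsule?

(2.5, 1.1)

The red capsule was at about (1.0, 0.9) and moved to about (3.5, 2.0).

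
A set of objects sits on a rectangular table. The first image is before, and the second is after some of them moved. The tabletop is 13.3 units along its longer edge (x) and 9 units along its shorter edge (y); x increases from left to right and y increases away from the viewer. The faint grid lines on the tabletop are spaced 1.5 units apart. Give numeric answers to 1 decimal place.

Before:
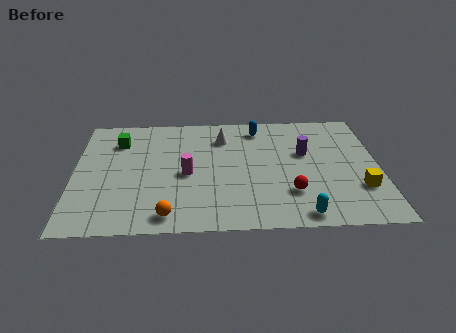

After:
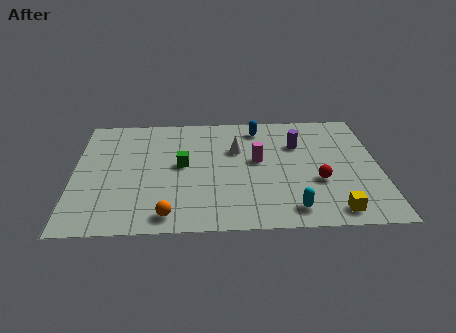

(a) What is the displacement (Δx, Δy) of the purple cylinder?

(-0.3, 0.7)

The purple cylinder was at about (10.1, 5.5) and moved to about (9.8, 6.2).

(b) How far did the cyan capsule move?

0.6

From (9.8, 0.9) to (9.4, 1.3), the cyan capsule covered √(0.4² + 0.4²) ≈ 0.6 units.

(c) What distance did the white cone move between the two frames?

1.2

From (6.5, 6.9) to (7.1, 5.9), the white cone covered √(0.6² + 1.0²) ≈ 1.2 units.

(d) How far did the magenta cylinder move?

3.2

From (4.9, 4.1) to (8.0, 5.0), the magenta cylinder covered √(3.1² + 0.9²) ≈ 3.2 units.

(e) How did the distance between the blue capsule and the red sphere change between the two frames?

-0.3

They were about 5.3 units apart before and 5.0 after — 0.3 units closer together.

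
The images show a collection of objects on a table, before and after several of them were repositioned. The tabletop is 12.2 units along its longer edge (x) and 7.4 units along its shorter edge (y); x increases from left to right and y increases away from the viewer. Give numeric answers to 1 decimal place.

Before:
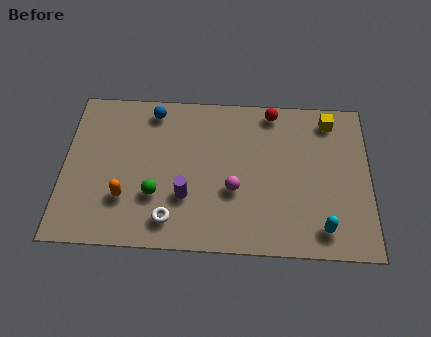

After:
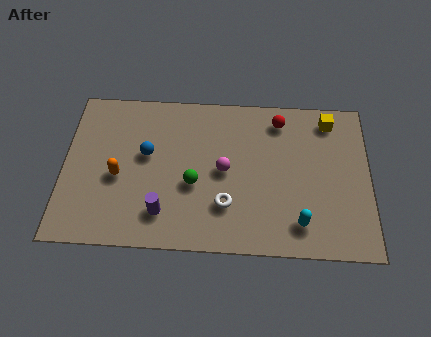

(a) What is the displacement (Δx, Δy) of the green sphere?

(1.5, 0.6)

From the two frames, the green sphere sits at roughly (3.7, 2.4) before and (5.2, 3.0) after.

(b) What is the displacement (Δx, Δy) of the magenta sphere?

(-0.4, 0.9)

From the two frames, the magenta sphere sits at roughly (6.8, 2.8) before and (6.4, 3.7) after.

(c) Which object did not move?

the yellow cube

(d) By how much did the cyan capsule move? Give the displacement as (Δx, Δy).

(-0.9, 0.2)

From the two frames, the cyan capsule sits at roughly (10.3, 1.2) before and (9.4, 1.4) after.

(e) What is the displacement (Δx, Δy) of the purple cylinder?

(-0.9, -0.8)

The purple cylinder was at about (4.9, 2.4) and moved to about (4.0, 1.6).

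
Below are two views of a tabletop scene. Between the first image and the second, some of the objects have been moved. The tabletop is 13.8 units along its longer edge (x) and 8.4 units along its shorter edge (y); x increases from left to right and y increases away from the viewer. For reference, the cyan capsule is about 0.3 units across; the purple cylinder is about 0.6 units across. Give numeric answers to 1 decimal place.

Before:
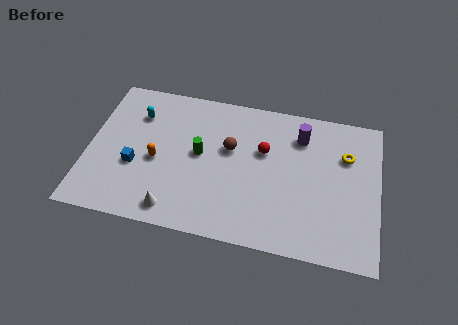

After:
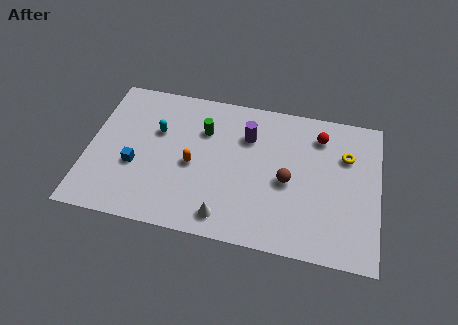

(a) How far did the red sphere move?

3.0

The red sphere moved from about (8.3, 5.3) to (10.9, 6.7), a distance of √(2.6² + 1.4²) ≈ 3.0.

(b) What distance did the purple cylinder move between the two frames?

2.5

The purple cylinder was near (10.0, 6.5) before and (7.5, 6.0) after, so it travelled √(2.5² + 0.5²) ≈ 2.5 units.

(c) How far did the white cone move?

2.4

The white cone was near (4.3, 1.1) before and (6.7, 1.2) after, so it travelled √(2.4² + 0.1²) ≈ 2.4 units.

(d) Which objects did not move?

the blue cube and the yellow torus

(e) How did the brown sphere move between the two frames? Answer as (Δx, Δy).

(2.8, -1.3)

The brown sphere was at about (6.7, 5.1) and moved to about (9.5, 3.8).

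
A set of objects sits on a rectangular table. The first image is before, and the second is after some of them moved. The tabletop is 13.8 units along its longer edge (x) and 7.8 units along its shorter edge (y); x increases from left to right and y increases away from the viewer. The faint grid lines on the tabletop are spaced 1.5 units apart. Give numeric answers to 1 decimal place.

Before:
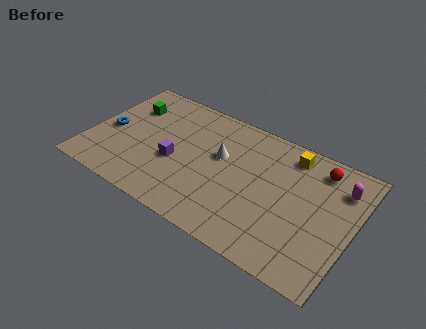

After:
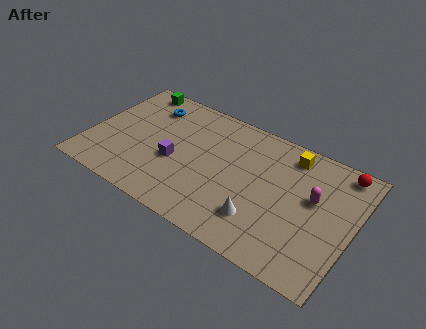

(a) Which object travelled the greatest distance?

the white cone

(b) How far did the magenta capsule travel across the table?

1.8

The magenta capsule was near (12.9, 5.9) before and (11.7, 4.6) after, so it travelled √(1.2² + 1.3²) ≈ 1.8 units.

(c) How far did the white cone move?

3.7

The white cone was near (6.8, 4.7) before and (9.3, 2.0) after, so it travelled √(2.5² + 2.7²) ≈ 3.7 units.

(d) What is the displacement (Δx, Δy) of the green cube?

(0.0, 1.4)

The green cube was at about (1.7, 5.6) and moved to about (1.7, 7.0).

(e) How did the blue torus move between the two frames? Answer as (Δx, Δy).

(1.7, 2.5)

The blue torus started near (1.0, 3.6) and ended near (2.7, 6.1).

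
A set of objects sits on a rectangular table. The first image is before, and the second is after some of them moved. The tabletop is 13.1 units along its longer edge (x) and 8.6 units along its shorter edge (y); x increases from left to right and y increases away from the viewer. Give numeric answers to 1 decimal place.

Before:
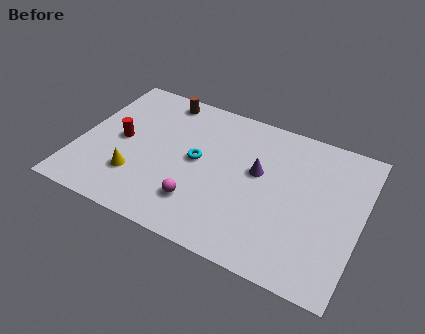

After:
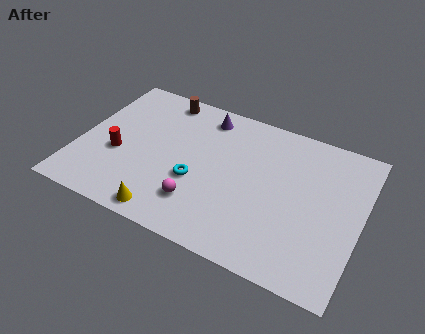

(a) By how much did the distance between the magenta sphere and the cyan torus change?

-1.2

Before: roughly 2.4 units apart; after: 1.2. That's 1.2 units closer together.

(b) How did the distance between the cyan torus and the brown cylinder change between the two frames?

+1.1

Before: roughly 3.7 units apart; after: 4.8. That's 1.1 units further apart.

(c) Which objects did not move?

the magenta sphere and the brown cylinder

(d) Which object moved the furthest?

the purple cone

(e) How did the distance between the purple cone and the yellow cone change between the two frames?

+0.5

Before: roughly 6.0 units apart; after: 6.5. That's 0.5 units further apart.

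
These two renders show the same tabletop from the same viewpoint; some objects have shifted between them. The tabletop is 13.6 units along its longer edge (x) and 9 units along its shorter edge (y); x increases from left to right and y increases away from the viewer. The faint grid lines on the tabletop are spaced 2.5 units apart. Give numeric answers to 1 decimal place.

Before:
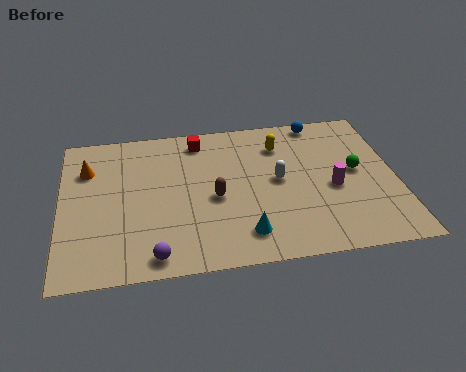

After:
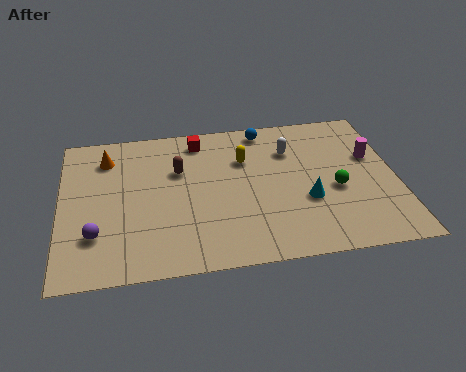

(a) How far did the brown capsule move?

2.4

The brown capsule was near (6.2, 4.0) before and (4.8, 5.9) after, so it travelled √(1.4² + 1.9²) ≈ 2.4 units.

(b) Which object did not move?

the red cube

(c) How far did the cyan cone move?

3.1

The cyan cone moved from about (7.3, 1.7) to (9.9, 3.3), a distance of √(2.6² + 1.6²) ≈ 3.1.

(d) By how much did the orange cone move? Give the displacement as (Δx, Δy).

(0.8, 0.6)

The orange cone started near (1.1, 6.5) and ended near (1.9, 7.1).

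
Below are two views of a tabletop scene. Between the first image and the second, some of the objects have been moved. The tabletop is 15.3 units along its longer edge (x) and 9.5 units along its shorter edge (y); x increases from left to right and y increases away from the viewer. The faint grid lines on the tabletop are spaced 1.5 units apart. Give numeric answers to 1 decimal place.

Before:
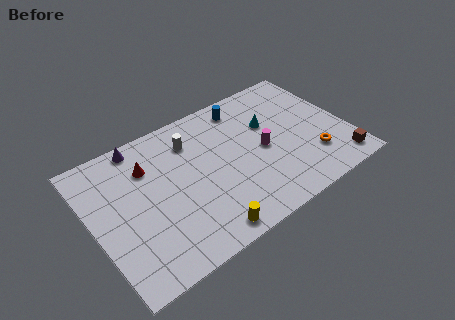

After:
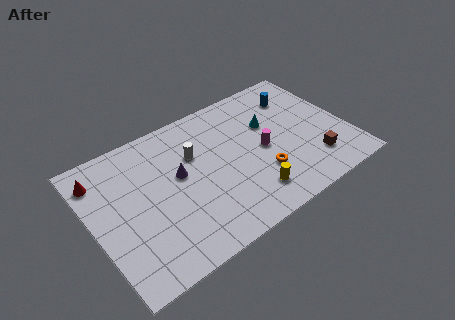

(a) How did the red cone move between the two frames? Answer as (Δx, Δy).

(-2.8, 0.7)

The red cone was at about (3.6, 6.9) and moved to about (0.8, 7.6).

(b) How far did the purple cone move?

3.7

The purple cone moved from about (3.4, 8.6) to (5.2, 5.4), a distance of √(1.8² + 3.2²) ≈ 3.7.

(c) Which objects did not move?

the cyan cone and the magenta cylinder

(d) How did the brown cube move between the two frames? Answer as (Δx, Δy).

(-1.4, 0.9)

From the two frames, the brown cube sits at roughly (14.3, 1.3) before and (12.9, 2.2) after.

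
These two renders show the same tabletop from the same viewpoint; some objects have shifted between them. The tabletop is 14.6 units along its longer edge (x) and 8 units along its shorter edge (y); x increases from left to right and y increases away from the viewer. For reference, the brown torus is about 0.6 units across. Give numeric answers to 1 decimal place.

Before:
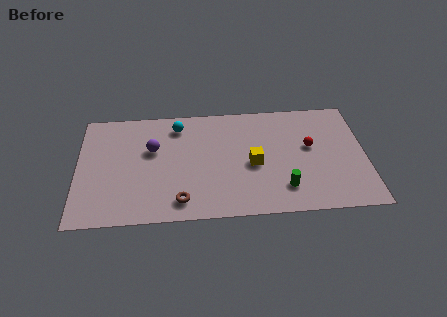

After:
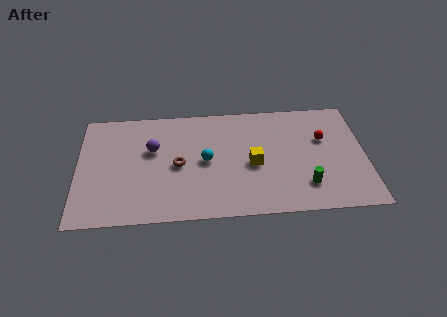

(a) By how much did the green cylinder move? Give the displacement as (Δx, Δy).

(1.1, 0.1)

From the two frames, the green cylinder sits at roughly (10.4, 1.8) before and (11.5, 1.9) after.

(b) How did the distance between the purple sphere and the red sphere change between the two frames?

+0.7

The distance was about 8.0 in the first image and 8.7 in the second, so they moved 0.7 units further apart.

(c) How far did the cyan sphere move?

3.0

The cyan sphere was near (5.1, 6.6) before and (6.5, 4.0) after, so it travelled √(1.4² + 2.6²) ≈ 3.0 units.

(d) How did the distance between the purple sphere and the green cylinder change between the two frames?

+1.0

Before: roughly 7.3 units apart; after: 8.3. That's 1.0 units further apart.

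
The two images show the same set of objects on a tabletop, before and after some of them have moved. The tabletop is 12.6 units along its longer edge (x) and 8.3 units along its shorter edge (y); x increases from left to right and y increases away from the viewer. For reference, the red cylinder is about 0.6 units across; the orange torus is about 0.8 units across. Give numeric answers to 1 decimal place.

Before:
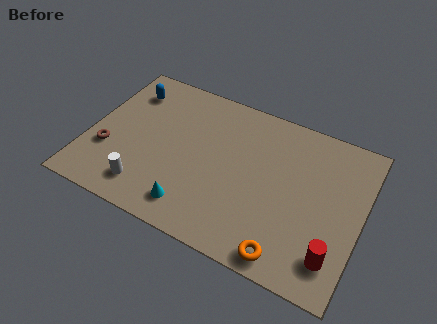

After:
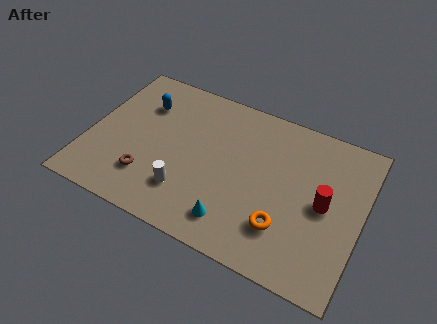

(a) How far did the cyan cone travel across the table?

1.9

The cyan cone moved from about (5.2, 1.4) to (7.1, 1.5), a distance of √(1.9² + 0.1²) ≈ 1.9.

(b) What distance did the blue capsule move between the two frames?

0.9

The blue capsule moved from about (1.4, 6.5) to (2.2, 6.0), a distance of √(0.8² + 0.5²) ≈ 0.9.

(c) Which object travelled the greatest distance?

the red cylinder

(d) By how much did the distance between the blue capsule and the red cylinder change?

-2.4

The distance was about 11.3 in the first image and 8.9 in the second, so they moved 2.4 units closer together.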